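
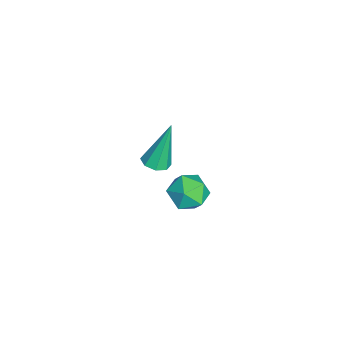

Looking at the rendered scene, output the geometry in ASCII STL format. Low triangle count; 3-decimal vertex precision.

solid 
facet normal 0.169 -0.270 -0.948
outer loop
vertex 1.152 -2.336 2.621
vertex 0.742 -2.757 2.668
vertex 0.74 -2.19 2.506
endloop
endfacet
facet normal 0.319 0.946 0.058
outer loop
vertex 1.152 -2.336 2.621
vertex 0.74 -2.19 2.506
vertex 0.398 -2.203 4.612
endloop
endfacet
facet normal 0.167 -0.270 -0.948
outer loop
vertex 0.74 -2.19 2.506
vertex 0.742 -2.757 2.668
vertex 0.329 -2.377 2.487
endloop
endfacet
facet normal -0.411 0.910 -0.061
outer loop
vertex 0.74 -2.19 2.506
vertex 0.329 -2.377 2.487
vertex 0.398 -2.203 4.612
endloop
endfacet
facet normal 0.167 -0.271 -0.948
outer loop
vertex 0.329 -2.377 2.487
vertex 0.742 -2.757 2.668
vertex 0.16 -2.786 2.574
endloop
endfacet
facet normal -0.924 0.382 -0.001
outer loop
vertex 0.329 -2.377 2.487
vertex 0.16 -2.786 2.574
vertex 0.398 -2.203 4.612
endloop
endfacet
facet normal 0.167 -0.270 -0.948
outer loop
vertex 0.16 -2.786 2.574
vertex 0.742 -2.757 2.668
vertex 0.332 -3.179 2.716
endloop
endfacet
facet normal -0.922 -0.330 0.202
outer loop
vertex 0.16 -2.786 2.574
vertex 0.332 -3.179 2.716
vertex 0.398 -2.203 4.612
endloop
endfacet
facet normal 0.168 -0.271 -0.948
outer loop
vertex 0.332 -3.179 2.716
vertex 0.742 -2.757 2.668
vertex 0.744 -3.325 2.831
endloop
endfacet
facet normal -0.406 -0.807 0.429
outer loop
vertex 0.332 -3.179 2.716
vertex 0.744 -3.325 2.831
vertex 0.398 -2.203 4.612
endloop
endfacet
facet normal 0.168 -0.271 -0.948
outer loop
vertex 0.744 -3.325 2.831
vertex 0.742 -2.757 2.668
vertex 1.154 -3.138 2.85
endloop
endfacet
facet normal 0.326 -0.770 0.548
outer loop
vertex 0.744 -3.325 2.831
vertex 1.154 -3.138 2.85
vertex 0.398 -2.203 4.612
endloop
endfacet
facet normal 0.168 -0.271 -0.948
outer loop
vertex 1.154 -3.138 2.85
vertex 0.742 -2.757 2.668
vertex 1.324 -2.729 2.763
endloop
endfacet
facet normal 0.838 -0.244 0.489
outer loop
vertex 1.154 -3.138 2.85
vertex 1.324 -2.729 2.763
vertex 0.398 -2.203 4.612
endloop
endfacet
facet normal 0.168 -0.269 -0.948
outer loop
vertex 1.324 -2.729 2.763
vertex 0.742 -2.757 2.668
vertex 1.152 -2.336 2.621
endloop
endfacet
facet normal 0.836 0.469 0.285
outer loop
vertex 1.324 -2.729 2.763
vertex 1.152 -2.336 2.621
vertex 0.398 -2.203 4.612
endloop
endfacet
facet normal 0.218 0.094 0.971
outer loop
vertex -0.601 -1.027 -0.193
vertex -0.922 -1.881 -0.038
vertex -0.03 -1.753 -0.251
endloop
endfacet
facet normal 0.667 0.479 0.571
outer loop
vertex -0.601 -1.027 -0.193
vertex -0.03 -1.753 -0.251
vertex 0.02 -1.075 -0.878
endloop
endfacet
facet normal 0.281 0.941 0.189
outer loop
vertex -0.601 -1.027 -0.193
vertex 0.02 -1.075 -0.878
vertex -0.841 -0.783 -1.053
endloop
endfacet
facet normal -0.407 0.843 0.353
outer loop
vertex -0.601 -1.027 -0.193
vertex -0.841 -0.783 -1.053
vertex -1.422 -1.281 -0.534
endloop
endfacet
facet normal -0.446 0.319 0.836
outer loop
vertex -0.601 -1.027 -0.193
vertex -1.422 -1.281 -0.534
vertex -0.922 -1.881 -0.038
endloop
endfacet
facet normal 0.993 0.034 0.116
outer loop
vertex 0.02 -1.075 -0.878
vertex -0.03 -1.753 -0.251
vertex 0.082 -1.959 -1.146
endloop
endfacet
facet normal 0.267 -0.586 0.765
outer loop
vertex -0.03 -1.753 -0.251
vertex -0.922 -1.881 -0.038
vertex -0.499 -2.457 -0.627
endloop
endfacet
facet normal -0.808 -0.222 0.546
outer loop
vertex -0.922 -1.881 -0.038
vertex -1.422 -1.281 -0.534
vertex -1.36 -2.165 -0.802
endloop
endfacet
facet normal -0.745 0.623 -0.237
outer loop
vertex -1.422 -1.281 -0.534
vertex -0.841 -0.783 -1.053
vertex -1.31 -1.487 -1.429
endloop
endfacet
facet normal 0.368 0.783 -0.502
outer loop
vertex -0.841 -0.783 -1.053
vertex 0.02 -1.075 -0.878
vertex -0.418 -1.359 -1.642
endloop
endfacet
facet normal 0.407 -0.843 -0.353
outer loop
vertex -0.739 -2.213 -1.487
vertex 0.082 -1.959 -1.146
vertex -0.499 -2.457 -0.627
endloop
endfacet
facet normal -0.281 -0.941 -0.189
outer loop
vertex -0.739 -2.213 -1.487
vertex -0.499 -2.457 -0.627
vertex -1.36 -2.165 -0.802
endloop
endfacet
facet normal -0.667 -0.479 -0.571
outer loop
vertex -0.739 -2.213 -1.487
vertex -1.36 -2.165 -0.802
vertex -1.31 -1.487 -1.429
endloop
endfacet
facet normal -0.218 -0.094 -0.971
outer loop
vertex -0.739 -2.213 -1.487
vertex -1.31 -1.487 -1.429
vertex -0.418 -1.359 -1.642
endloop
endfacet
facet normal 0.446 -0.319 -0.836
outer loop
vertex -0.739 -2.213 -1.487
vertex -0.418 -1.359 -1.642
vertex 0.082 -1.959 -1.146
endloop
endfacet
facet normal 0.745 -0.623 0.237
outer loop
vertex -0.499 -2.457 -0.627
vertex 0.082 -1.959 -1.146
vertex -0.03 -1.753 -0.251
endloop
endfacet
facet normal -0.368 -0.783 0.502
outer loop
vertex -1.36 -2.165 -0.802
vertex -0.499 -2.457 -0.627
vertex -0.922 -1.881 -0.038
endloop
endfacet
facet normal -0.993 -0.034 -0.116
outer loop
vertex -1.31 -1.487 -1.429
vertex -1.36 -2.165 -0.802
vertex -1.422 -1.281 -0.534
endloop
endfacet
facet normal -0.267 0.586 -0.765
outer loop
vertex -0.418 -1.359 -1.642
vertex -1.31 -1.487 -1.429
vertex -0.841 -0.783 -1.053
endloop
endfacet
facet normal 0.808 0.222 -0.546
outer loop
vertex 0.082 -1.959 -1.146
vertex -0.418 -1.359 -1.642
vertex 0.02 -1.075 -0.878
endloop
endfacet

endsolid


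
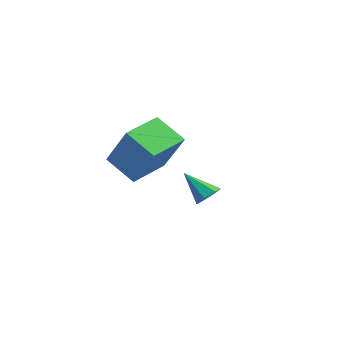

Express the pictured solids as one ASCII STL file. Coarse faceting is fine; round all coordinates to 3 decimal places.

solid 
facet normal -0.563 0.050 -0.825
outer loop
vertex -3.347 -0.807 -0.572
vertex -3.506 0.652 -0.375
vertex -2.29 -0.596 -1.281
endloop
endfacet
facet normal 0.107 -0.985 -0.133
outer loop
vertex -1.214 -0.692 0.295
vertex -3.347 -0.807 -0.572
vertex -2.29 -0.596 -1.281
endloop
endfacet
facet normal -0.563 0.051 -0.825
outer loop
vertex -2.29 -0.596 -1.281
vertex -3.506 0.652 -0.375
vertex -2.449 0.863 -1.083
endloop
endfacet
facet normal 0.819 0.164 -0.549
outer loop
vertex -2.449 0.863 -1.083
vertex -1.214 -0.692 0.295
vertex -2.29 -0.596 -1.281
endloop
endfacet
facet normal -0.819 -0.163 0.549
outer loop
vertex -3.347 -0.807 -0.572
vertex -2.43 0.556 1.201
vertex -3.506 0.652 -0.375
endloop
endfacet
facet normal 0.107 -0.985 -0.133
outer loop
vertex -2.271 -0.903 1.003
vertex -3.347 -0.807 -0.572
vertex -1.214 -0.692 0.295
endloop
endfacet
facet normal -0.819 -0.164 0.550
outer loop
vertex -2.271 -0.903 1.003
vertex -2.43 0.556 1.201
vertex -3.347 -0.807 -0.572
endloop
endfacet
facet normal -0.107 0.985 0.133
outer loop
vertex -3.506 0.652 -0.375
vertex -2.43 0.556 1.201
vertex -2.449 0.863 -1.083
endloop
endfacet
facet normal 0.819 0.163 -0.550
outer loop
vertex -1.373 0.767 0.492
vertex -1.214 -0.692 0.295
vertex -2.449 0.863 -1.083
endloop
endfacet
facet normal -0.107 0.985 0.133
outer loop
vertex -2.449 0.863 -1.083
vertex -2.43 0.556 1.201
vertex -1.373 0.767 0.492
endloop
endfacet
facet normal 0.563 -0.050 0.825
outer loop
vertex -1.373 0.767 0.492
vertex -2.271 -0.903 1.003
vertex -1.214 -0.692 0.295
endloop
endfacet
facet normal 0.563 -0.051 0.825
outer loop
vertex -2.43 0.556 1.201
vertex -2.271 -0.903 1.003
vertex -1.373 0.767 0.492
endloop
endfacet
facet normal 0.721 0.187 -0.667
outer loop
vertex -3.022 3.744 -3.496
vertex -3.401 3.785 -3.894
vertex -3.202 4.181 -3.568
endloop
endfacet
facet normal 0.293 0.272 0.917
outer loop
vertex -3.022 3.744 -3.496
vertex -3.202 4.181 -3.568
vertex -4.359 3.535 -3.006
endloop
endfacet
facet normal 0.720 0.188 -0.668
outer loop
vertex -3.202 4.181 -3.568
vertex -3.401 3.785 -3.894
vertex -3.531 4.319 -3.884
endloop
endfacet
facet normal -0.187 0.814 0.550
outer loop
vertex -3.202 4.181 -3.568
vertex -3.531 4.319 -3.884
vertex -4.359 3.535 -3.006
endloop
endfacet
facet normal 0.721 0.188 -0.667
outer loop
vertex -3.531 4.319 -3.884
vertex -3.401 3.785 -3.894
vertex -3.762 4.055 -4.208
endloop
endfacet
facet normal -0.717 0.695 -0.055
outer loop
vertex -3.531 4.319 -3.884
vertex -3.762 4.055 -4.208
vertex -4.359 3.535 -3.006
endloop
endfacet
facet normal 0.721 0.188 -0.667
outer loop
vertex -3.762 4.055 -4.208
vertex -3.401 3.785 -3.894
vertex -3.721 3.588 -4.295
endloop
endfacet
facet normal -0.896 0.004 -0.443
outer loop
vertex -3.762 4.055 -4.208
vertex -3.721 3.588 -4.295
vertex -4.359 3.535 -3.006
endloop
endfacet
facet normal 0.720 0.189 -0.668
outer loop
vertex -3.721 3.588 -4.295
vertex -3.401 3.785 -3.894
vertex -3.438 3.269 -4.08
endloop
endfacet
facet normal -0.590 -0.740 -0.322
outer loop
vertex -3.721 3.588 -4.295
vertex -3.438 3.269 -4.08
vertex -4.359 3.535 -3.006
endloop
endfacet
facet normal 0.722 0.188 -0.665
outer loop
vertex -3.438 3.269 -4.08
vertex -3.401 3.785 -3.894
vertex -3.128 3.338 -3.724
endloop
endfacet
facet normal -0.030 -0.976 0.216
outer loop
vertex -3.438 3.269 -4.08
vertex -3.128 3.338 -3.724
vertex -4.359 3.535 -3.006
endloop
endfacet
facet normal 0.721 0.187 -0.667
outer loop
vertex -3.128 3.338 -3.724
vertex -3.401 3.785 -3.894
vertex -3.022 3.744 -3.496
endloop
endfacet
facet normal 0.364 -0.527 0.768
outer loop
vertex -3.128 3.338 -3.724
vertex -3.022 3.744 -3.496
vertex -4.359 3.535 -3.006
endloop
endfacet

endsolid


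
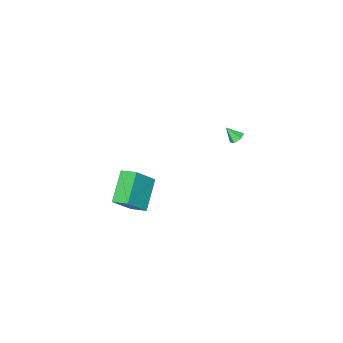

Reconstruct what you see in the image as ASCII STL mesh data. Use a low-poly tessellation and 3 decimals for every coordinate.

solid 
facet normal -0.292 0.591 -0.752
outer loop
vertex -3.215 -2.377 -3.591
vertex -3.678 -2.592 -3.58
vertex -3.58 -2.18 -3.294
endloop
endfacet
facet normal 0.698 0.412 0.585
outer loop
vertex -3.215 -2.377 -3.591
vertex -3.58 -2.18 -3.294
vertex -3.382 -3.188 -2.82
endloop
endfacet
facet normal -0.292 0.591 -0.752
outer loop
vertex -3.58 -2.18 -3.294
vertex -3.678 -2.592 -3.58
vertex -4.043 -2.395 -3.283
endloop
endfacet
facet normal -0.161 0.394 0.905
outer loop
vertex -3.58 -2.18 -3.294
vertex -4.043 -2.395 -3.283
vertex -3.382 -3.188 -2.82
endloop
endfacet
facet normal -0.293 0.591 -0.752
outer loop
vertex -4.043 -2.395 -3.283
vertex -3.678 -2.592 -3.58
vertex -4.141 -2.806 -3.568
endloop
endfacet
facet normal -0.741 -0.254 0.622
outer loop
vertex -4.043 -2.395 -3.283
vertex -4.141 -2.806 -3.568
vertex -3.382 -3.188 -2.82
endloop
endfacet
facet normal -0.293 0.591 -0.752
outer loop
vertex -4.141 -2.806 -3.568
vertex -3.678 -2.592 -3.58
vertex -3.776 -3.003 -3.865
endloop
endfacet
facet normal -0.464 -0.886 0.018
outer loop
vertex -4.141 -2.806 -3.568
vertex -3.776 -3.003 -3.865
vertex -3.382 -3.188 -2.82
endloop
endfacet
facet normal -0.294 0.591 -0.751
outer loop
vertex -3.776 -3.003 -3.865
vertex -3.678 -2.592 -3.58
vertex -3.313 -2.788 -3.877
endloop
endfacet
facet normal 0.395 -0.867 -0.302
outer loop
vertex -3.776 -3.003 -3.865
vertex -3.313 -2.788 -3.877
vertex -3.382 -3.188 -2.82
endloop
endfacet
facet normal -0.293 0.592 -0.751
outer loop
vertex -3.313 -2.788 -3.877
vertex -3.678 -2.592 -3.58
vertex -3.215 -2.377 -3.591
endloop
endfacet
facet normal 0.975 -0.219 -0.019
outer loop
vertex -3.313 -2.788 -3.877
vertex -3.215 -2.377 -3.591
vertex -3.382 -3.188 -2.82
endloop
endfacet
facet normal -0.714 -0.401 0.574
outer loop
vertex 3.824 -4.37 -2.636
vertex 3.548 -3.402 -2.303
vertex 2.544 -4.223 -4.126
endloop
endfacet
facet normal 0.260 -0.913 -0.313
outer loop
vertex 4.052 -3.378 -5.337
vertex 3.824 -4.37 -2.636
vertex 2.544 -4.223 -4.126
endloop
endfacet
facet normal -0.715 -0.400 0.574
outer loop
vertex 2.544 -4.223 -4.126
vertex 3.548 -3.402 -2.303
vertex 2.269 -3.255 -3.794
endloop
endfacet
facet normal -0.650 0.075 -0.757
outer loop
vertex 2.269 -3.255 -3.794
vertex 4.052 -3.378 -5.337
vertex 2.544 -4.223 -4.126
endloop
endfacet
facet normal 0.650 -0.075 0.757
outer loop
vertex 3.824 -4.37 -2.636
vertex 5.056 -2.557 -3.514
vertex 3.548 -3.402 -2.303
endloop
endfacet
facet normal 0.260 -0.913 -0.313
outer loop
vertex 5.331 -3.525 -3.846
vertex 3.824 -4.37 -2.636
vertex 4.052 -3.378 -5.337
endloop
endfacet
facet normal 0.650 -0.075 0.757
outer loop
vertex 5.331 -3.525 -3.846
vertex 5.056 -2.557 -3.514
vertex 3.824 -4.37 -2.636
endloop
endfacet
facet normal -0.260 0.913 0.313
outer loop
vertex 3.548 -3.402 -2.303
vertex 5.056 -2.557 -3.514
vertex 2.269 -3.255 -3.794
endloop
endfacet
facet normal -0.650 0.075 -0.757
outer loop
vertex 3.776 -2.41 -5.004
vertex 4.052 -3.378 -5.337
vertex 2.269 -3.255 -3.794
endloop
endfacet
facet normal -0.260 0.913 0.314
outer loop
vertex 2.269 -3.255 -3.794
vertex 5.056 -2.557 -3.514
vertex 3.776 -2.41 -5.004
endloop
endfacet
facet normal 0.714 0.401 -0.573
outer loop
vertex 3.776 -2.41 -5.004
vertex 5.331 -3.525 -3.846
vertex 4.052 -3.378 -5.337
endloop
endfacet
facet normal 0.714 0.400 -0.574
outer loop
vertex 5.056 -2.557 -3.514
vertex 5.331 -3.525 -3.846
vertex 3.776 -2.41 -5.004
endloop
endfacet

endsolid


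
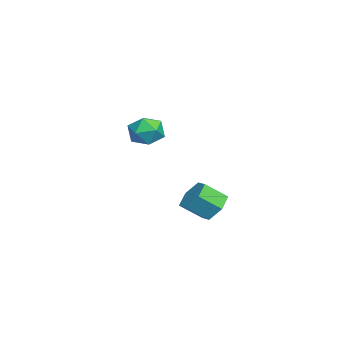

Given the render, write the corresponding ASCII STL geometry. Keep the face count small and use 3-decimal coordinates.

solid 
facet normal -0.263 0.179 0.948
outer loop
vertex -3.265 -1.295 4.583
vertex -3.792 -2.181 4.604
vertex -2.798 -2.165 4.877
endloop
endfacet
facet normal 0.372 0.470 0.801
outer loop
vertex -3.265 -1.295 4.583
vertex -2.798 -2.165 4.877
vertex -2.309 -1.501 4.26
endloop
endfacet
facet normal 0.286 0.924 0.256
outer loop
vertex -3.265 -1.295 4.583
vertex -2.309 -1.501 4.26
vertex -3.0 -1.106 3.606
endloop
endfacet
facet normal -0.403 0.913 0.067
outer loop
vertex -3.265 -1.295 4.583
vertex -3.0 -1.106 3.606
vertex -3.916 -1.526 3.818
endloop
endfacet
facet normal -0.742 0.453 0.494
outer loop
vertex -3.265 -1.295 4.583
vertex -3.916 -1.526 3.818
vertex -3.792 -2.181 4.604
endloop
endfacet
facet normal 0.809 -0.051 0.586
outer loop
vertex -2.309 -1.501 4.26
vertex -2.798 -2.165 4.877
vertex -2.244 -2.514 4.082
endloop
endfacet
facet normal -0.218 -0.522 0.824
outer loop
vertex -2.798 -2.165 4.877
vertex -3.792 -2.181 4.604
vertex -3.16 -2.934 4.294
endloop
endfacet
facet normal -0.993 -0.080 0.090
outer loop
vertex -3.792 -2.181 4.604
vertex -3.916 -1.526 3.818
vertex -3.851 -2.539 3.64
endloop
endfacet
facet normal -0.444 0.665 -0.601
outer loop
vertex -3.916 -1.526 3.818
vertex -3.0 -1.106 3.606
vertex -3.362 -1.875 3.023
endloop
endfacet
facet normal 0.669 0.683 -0.294
outer loop
vertex -3.0 -1.106 3.606
vertex -2.309 -1.501 4.26
vertex -2.368 -1.859 3.296
endloop
endfacet
facet normal 0.403 -0.913 -0.067
outer loop
vertex -2.895 -2.745 3.317
vertex -2.244 -2.514 4.082
vertex -3.16 -2.934 4.294
endloop
endfacet
facet normal -0.286 -0.924 -0.256
outer loop
vertex -2.895 -2.745 3.317
vertex -3.16 -2.934 4.294
vertex -3.851 -2.539 3.64
endloop
endfacet
facet normal -0.372 -0.470 -0.801
outer loop
vertex -2.895 -2.745 3.317
vertex -3.851 -2.539 3.64
vertex -3.362 -1.875 3.023
endloop
endfacet
facet normal 0.263 -0.179 -0.948
outer loop
vertex -2.895 -2.745 3.317
vertex -3.362 -1.875 3.023
vertex -2.368 -1.859 3.296
endloop
endfacet
facet normal 0.742 -0.453 -0.494
outer loop
vertex -2.895 -2.745 3.317
vertex -2.368 -1.859 3.296
vertex -2.244 -2.514 4.082
endloop
endfacet
facet normal 0.444 -0.665 0.601
outer loop
vertex -3.16 -2.934 4.294
vertex -2.244 -2.514 4.082
vertex -2.798 -2.165 4.877
endloop
endfacet
facet normal -0.669 -0.683 0.294
outer loop
vertex -3.851 -2.539 3.64
vertex -3.16 -2.934 4.294
vertex -3.792 -2.181 4.604
endloop
endfacet
facet normal -0.809 0.051 -0.586
outer loop
vertex -3.362 -1.875 3.023
vertex -3.851 -2.539 3.64
vertex -3.916 -1.526 3.818
endloop
endfacet
facet normal 0.218 0.522 -0.824
outer loop
vertex -2.368 -1.859 3.296
vertex -3.362 -1.875 3.023
vertex -3.0 -1.106 3.606
endloop
endfacet
facet normal 0.993 0.080 -0.090
outer loop
vertex -2.244 -2.514 4.082
vertex -2.368 -1.859 3.296
vertex -2.309 -1.501 4.26
endloop
endfacet
facet normal -0.114 0.782 -0.612
outer loop
vertex 3.874 1.646 1.404
vertex 3.012 1.346 1.181
vertex 3.133 1.931 1.906
endloop
endfacet
facet normal 0.604 0.544 0.583
outer loop
vertex 3.874 1.646 1.404
vertex 3.133 1.931 1.906
vertex 4.03 0.574 2.243
endloop
endfacet
facet normal 0.604 0.544 0.583
outer loop
vertex 4.03 0.574 2.243
vertex 3.133 1.931 1.906
vertex 3.289 0.859 2.745
endloop
endfacet
facet normal 0.113 -0.783 0.612
outer loop
vertex 4.03 0.574 2.243
vertex 3.289 0.859 2.745
vertex 3.168 0.274 2.019
endloop
endfacet
facet normal -0.114 0.782 -0.612
outer loop
vertex 3.133 1.931 1.906
vertex 3.012 1.346 1.181
vertex 2.27 1.631 1.683
endloop
endfacet
facet normal -0.381 0.535 0.754
outer loop
vertex 3.133 1.931 1.906
vertex 2.27 1.631 1.683
vertex 3.289 0.859 2.745
endloop
endfacet
facet normal -0.381 0.535 0.754
outer loop
vertex 3.289 0.859 2.745
vertex 2.27 1.631 1.683
vertex 2.426 0.559 2.522
endloop
endfacet
facet normal 0.114 -0.783 0.612
outer loop
vertex 3.289 0.859 2.745
vertex 2.426 0.559 2.522
vertex 3.168 0.274 2.019
endloop
endfacet
facet normal -0.113 0.783 -0.612
outer loop
vertex 2.27 1.631 1.683
vertex 3.012 1.346 1.181
vertex 2.15 1.046 0.957
endloop
endfacet
facet normal -0.985 -0.010 0.171
outer loop
vertex 2.27 1.631 1.683
vertex 2.15 1.046 0.957
vertex 2.426 0.559 2.522
endloop
endfacet
facet normal -0.985 -0.010 0.171
outer loop
vertex 2.426 0.559 2.522
vertex 2.15 1.046 0.957
vertex 2.306 -0.026 1.796
endloop
endfacet
facet normal 0.114 -0.783 0.612
outer loop
vertex 2.426 0.559 2.522
vertex 2.306 -0.026 1.796
vertex 3.168 0.274 2.019
endloop
endfacet
facet normal -0.113 0.783 -0.612
outer loop
vertex 2.15 1.046 0.957
vertex 3.012 1.346 1.181
vertex 2.891 0.761 0.455
endloop
endfacet
facet normal -0.604 -0.544 -0.583
outer loop
vertex 2.15 1.046 0.957
vertex 2.891 0.761 0.455
vertex 2.306 -0.026 1.796
endloop
endfacet
facet normal -0.604 -0.544 -0.583
outer loop
vertex 2.306 -0.026 1.796
vertex 2.891 0.761 0.455
vertex 3.047 -0.311 1.294
endloop
endfacet
facet normal 0.114 -0.782 0.612
outer loop
vertex 2.306 -0.026 1.796
vertex 3.047 -0.311 1.294
vertex 3.168 0.274 2.019
endloop
endfacet
facet normal -0.114 0.783 -0.612
outer loop
vertex 2.891 0.761 0.455
vertex 3.012 1.346 1.181
vertex 3.754 1.061 0.678
endloop
endfacet
facet normal 0.381 -0.535 -0.754
outer loop
vertex 2.891 0.761 0.455
vertex 3.754 1.061 0.678
vertex 3.047 -0.311 1.294
endloop
endfacet
facet normal 0.381 -0.535 -0.754
outer loop
vertex 3.047 -0.311 1.294
vertex 3.754 1.061 0.678
vertex 3.91 -0.011 1.517
endloop
endfacet
facet normal 0.114 -0.782 0.612
outer loop
vertex 3.047 -0.311 1.294
vertex 3.91 -0.011 1.517
vertex 3.168 0.274 2.019
endloop
endfacet
facet normal -0.114 0.783 -0.612
outer loop
vertex 3.754 1.061 0.678
vertex 3.012 1.346 1.181
vertex 3.874 1.646 1.404
endloop
endfacet
facet normal 0.985 0.010 -0.171
outer loop
vertex 3.754 1.061 0.678
vertex 3.874 1.646 1.404
vertex 3.91 -0.011 1.517
endloop
endfacet
facet normal 0.985 0.010 -0.171
outer loop
vertex 3.91 -0.011 1.517
vertex 3.874 1.646 1.404
vertex 4.03 0.574 2.243
endloop
endfacet
facet normal 0.113 -0.783 0.612
outer loop
vertex 3.91 -0.011 1.517
vertex 4.03 0.574 2.243
vertex 3.168 0.274 2.019
endloop
endfacet

endsolid


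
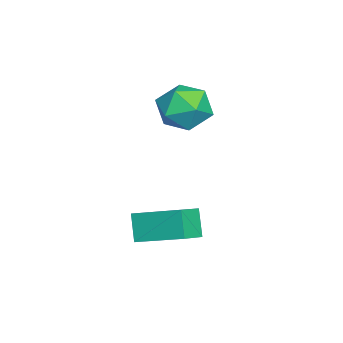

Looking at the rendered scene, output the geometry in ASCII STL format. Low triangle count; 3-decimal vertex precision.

solid 
facet normal -0.217 0.051 0.975
outer loop
vertex -2.222 -1.109 1.958
vertex -2.791 -2.15 1.886
vertex -1.631 -2.123 2.143
endloop
endfacet
facet normal 0.398 0.384 0.833
outer loop
vertex -2.222 -1.109 1.958
vertex -1.631 -2.123 2.143
vertex -1.134 -1.253 1.504
endloop
endfacet
facet normal 0.266 0.897 0.354
outer loop
vertex -2.222 -1.109 1.958
vertex -1.134 -1.253 1.504
vertex -1.986 -0.743 0.852
endloop
endfacet
facet normal -0.430 0.880 0.200
outer loop
vertex -2.222 -1.109 1.958
vertex -1.986 -0.743 0.852
vertex -3.01 -1.297 1.089
endloop
endfacet
facet normal -0.729 0.358 0.584
outer loop
vertex -2.222 -1.109 1.958
vertex -3.01 -1.297 1.089
vertex -2.791 -2.15 1.886
endloop
endfacet
facet normal 0.841 -0.089 0.533
outer loop
vertex -1.134 -1.253 1.504
vertex -1.631 -2.123 2.143
vertex -1.03 -2.383 1.151
endloop
endfacet
facet normal -0.154 -0.628 0.763
outer loop
vertex -1.631 -2.123 2.143
vertex -2.791 -2.15 1.886
vertex -2.054 -2.937 1.388
endloop
endfacet
facet normal -0.983 -0.131 0.130
outer loop
vertex -2.791 -2.15 1.886
vertex -3.01 -1.297 1.089
vertex -2.906 -2.427 0.736
endloop
endfacet
facet normal -0.500 0.714 -0.490
outer loop
vertex -3.01 -1.297 1.089
vertex -1.986 -0.743 0.852
vertex -2.409 -1.557 0.097
endloop
endfacet
facet normal 0.628 0.740 -0.241
outer loop
vertex -1.986 -0.743 0.852
vertex -1.134 -1.253 1.504
vertex -1.249 -1.53 0.354
endloop
endfacet
facet normal 0.430 -0.880 -0.200
outer loop
vertex -1.818 -2.571 0.282
vertex -1.03 -2.383 1.151
vertex -2.054 -2.937 1.388
endloop
endfacet
facet normal -0.266 -0.897 -0.354
outer loop
vertex -1.818 -2.571 0.282
vertex -2.054 -2.937 1.388
vertex -2.906 -2.427 0.736
endloop
endfacet
facet normal -0.398 -0.384 -0.833
outer loop
vertex -1.818 -2.571 0.282
vertex -2.906 -2.427 0.736
vertex -2.409 -1.557 0.097
endloop
endfacet
facet normal 0.217 -0.051 -0.975
outer loop
vertex -1.818 -2.571 0.282
vertex -2.409 -1.557 0.097
vertex -1.249 -1.53 0.354
endloop
endfacet
facet normal 0.729 -0.358 -0.584
outer loop
vertex -1.818 -2.571 0.282
vertex -1.249 -1.53 0.354
vertex -1.03 -2.383 1.151
endloop
endfacet
facet normal 0.500 -0.714 0.490
outer loop
vertex -2.054 -2.937 1.388
vertex -1.03 -2.383 1.151
vertex -1.631 -2.123 2.143
endloop
endfacet
facet normal -0.628 -0.740 0.241
outer loop
vertex -2.906 -2.427 0.736
vertex -2.054 -2.937 1.388
vertex -2.791 -2.15 1.886
endloop
endfacet
facet normal -0.841 0.089 -0.533
outer loop
vertex -2.409 -1.557 0.097
vertex -2.906 -2.427 0.736
vertex -3.01 -1.297 1.089
endloop
endfacet
facet normal 0.154 0.628 -0.763
outer loop
vertex -1.249 -1.53 0.354
vertex -2.409 -1.557 0.097
vertex -1.986 -0.743 0.852
endloop
endfacet
facet normal 0.983 0.131 -0.130
outer loop
vertex -1.03 -2.383 1.151
vertex -1.249 -1.53 0.354
vertex -1.134 -1.253 1.504
endloop
endfacet
facet normal -0.508 -0.187 0.841
outer loop
vertex 2.392 -1.197 -1.622
vertex 1.414 -0.724 -2.107
vertex 1.846 -3.092 -2.373
endloop
endfacet
facet normal 0.822 -0.398 0.407
outer loop
vertex 2.486 -2.856 -3.433
vertex 2.392 -1.197 -1.622
vertex 1.846 -3.092 -2.373
endloop
endfacet
facet normal -0.508 -0.187 0.841
outer loop
vertex 1.846 -3.092 -2.373
vertex 1.414 -0.724 -2.107
vertex 0.868 -2.618 -2.858
endloop
endfacet
facet normal -0.259 -0.898 -0.356
outer loop
vertex 0.868 -2.618 -2.858
vertex 2.486 -2.856 -3.433
vertex 1.846 -3.092 -2.373
endloop
endfacet
facet normal 0.258 0.898 0.356
outer loop
vertex 2.392 -1.197 -1.622
vertex 2.054 -0.488 -3.167
vertex 1.414 -0.724 -2.107
endloop
endfacet
facet normal 0.822 -0.398 0.408
outer loop
vertex 3.032 -0.962 -2.682
vertex 2.392 -1.197 -1.622
vertex 2.486 -2.856 -3.433
endloop
endfacet
facet normal 0.259 0.898 0.355
outer loop
vertex 3.032 -0.962 -2.682
vertex 2.054 -0.488 -3.167
vertex 2.392 -1.197 -1.622
endloop
endfacet
facet normal -0.822 0.398 -0.407
outer loop
vertex 1.414 -0.724 -2.107
vertex 2.054 -0.488 -3.167
vertex 0.868 -2.618 -2.858
endloop
endfacet
facet normal -0.258 -0.898 -0.355
outer loop
vertex 1.508 -2.383 -3.918
vertex 2.486 -2.856 -3.433
vertex 0.868 -2.618 -2.858
endloop
endfacet
facet normal -0.822 0.398 -0.408
outer loop
vertex 0.868 -2.618 -2.858
vertex 2.054 -0.488 -3.167
vertex 1.508 -2.383 -3.918
endloop
endfacet
facet normal 0.508 0.187 -0.841
outer loop
vertex 1.508 -2.383 -3.918
vertex 3.032 -0.962 -2.682
vertex 2.486 -2.856 -3.433
endloop
endfacet
facet normal 0.508 0.187 -0.841
outer loop
vertex 2.054 -0.488 -3.167
vertex 3.032 -0.962 -2.682
vertex 1.508 -2.383 -3.918
endloop
endfacet

endsolid


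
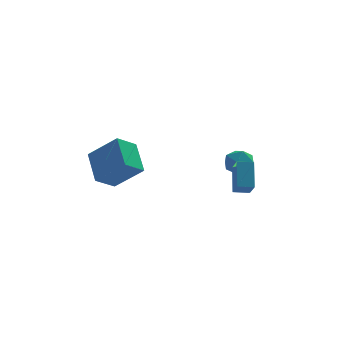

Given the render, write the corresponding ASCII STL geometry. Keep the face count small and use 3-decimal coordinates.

solid 
facet normal -0.992 0.128 0.024
outer loop
vertex 2.884 0.186 -3.926
vertex 2.764 -0.726 -4.031
vertex 2.831 -0.363 -3.183
endloop
endfacet
facet normal -0.661 0.625 0.415
outer loop
vertex 2.884 0.186 -3.926
vertex 2.831 -0.363 -3.183
vertex 3.457 0.318 -3.211
endloop
endfacet
facet normal -0.211 0.977 -0.011
outer loop
vertex 2.884 0.186 -3.926
vertex 3.457 0.318 -3.211
vertex 3.777 0.377 -4.078
endloop
endfacet
facet normal -0.263 0.698 -0.667
outer loop
vertex 2.884 0.186 -3.926
vertex 3.777 0.377 -4.078
vertex 3.348 -0.269 -4.585
endloop
endfacet
facet normal -0.746 0.172 -0.644
outer loop
vertex 2.884 0.186 -3.926
vertex 3.348 -0.269 -4.585
vertex 2.764 -0.726 -4.031
endloop
endfacet
facet normal -0.277 0.292 0.915
outer loop
vertex 3.457 0.318 -3.211
vertex 2.831 -0.363 -3.183
vertex 3.692 -0.511 -2.875
endloop
endfacet
facet normal -0.811 -0.512 0.283
outer loop
vertex 2.831 -0.363 -3.183
vertex 2.764 -0.726 -4.031
vertex 3.263 -1.157 -3.382
endloop
endfacet
facet normal -0.412 -0.440 -0.798
outer loop
vertex 2.764 -0.726 -4.031
vertex 3.348 -0.269 -4.585
vertex 3.583 -1.098 -4.249
endloop
endfacet
facet normal 0.369 0.410 -0.834
outer loop
vertex 3.348 -0.269 -4.585
vertex 3.777 0.377 -4.078
vertex 4.209 -0.417 -4.277
endloop
endfacet
facet normal 0.452 0.863 0.226
outer loop
vertex 3.777 0.377 -4.078
vertex 3.457 0.318 -3.211
vertex 4.276 -0.054 -3.429
endloop
endfacet
facet normal 0.263 -0.698 0.667
outer loop
vertex 4.156 -0.966 -3.534
vertex 3.692 -0.511 -2.875
vertex 3.263 -1.157 -3.382
endloop
endfacet
facet normal 0.211 -0.977 0.011
outer loop
vertex 4.156 -0.966 -3.534
vertex 3.263 -1.157 -3.382
vertex 3.583 -1.098 -4.249
endloop
endfacet
facet normal 0.661 -0.625 -0.415
outer loop
vertex 4.156 -0.966 -3.534
vertex 3.583 -1.098 -4.249
vertex 4.209 -0.417 -4.277
endloop
endfacet
facet normal 0.992 -0.128 -0.024
outer loop
vertex 4.156 -0.966 -3.534
vertex 4.209 -0.417 -4.277
vertex 4.276 -0.054 -3.429
endloop
endfacet
facet normal 0.746 -0.172 0.644
outer loop
vertex 4.156 -0.966 -3.534
vertex 4.276 -0.054 -3.429
vertex 3.692 -0.511 -2.875
endloop
endfacet
facet normal -0.369 -0.410 0.834
outer loop
vertex 3.263 -1.157 -3.382
vertex 3.692 -0.511 -2.875
vertex 2.831 -0.363 -3.183
endloop
endfacet
facet normal -0.452 -0.863 -0.226
outer loop
vertex 3.583 -1.098 -4.249
vertex 3.263 -1.157 -3.382
vertex 2.764 -0.726 -4.031
endloop
endfacet
facet normal 0.277 -0.292 -0.915
outer loop
vertex 4.209 -0.417 -4.277
vertex 3.583 -1.098 -4.249
vertex 3.348 -0.269 -4.585
endloop
endfacet
facet normal 0.811 0.512 -0.283
outer loop
vertex 4.276 -0.054 -3.429
vertex 4.209 -0.417 -4.277
vertex 3.777 0.377 -4.078
endloop
endfacet
facet normal 0.412 0.440 0.798
outer loop
vertex 3.692 -0.511 -2.875
vertex 4.276 -0.054 -3.429
vertex 3.457 0.318 -3.211
endloop
endfacet
facet normal -0.993 0.044 0.112
outer loop
vertex 2.655 -4.323 -3.599
vertex 2.843 -3.193 -2.369
vertex 2.603 -3.428 -4.412
endloop
endfacet
facet normal -0.113 -0.672 -0.732
outer loop
vertex 3.477 -3.467 -4.511
vertex 2.655 -4.323 -3.599
vertex 2.603 -3.428 -4.412
endloop
endfacet
facet normal -0.993 0.044 0.112
outer loop
vertex 2.603 -3.428 -4.412
vertex 2.843 -3.193 -2.369
vertex 2.791 -2.299 -3.183
endloop
endfacet
facet normal -0.043 0.739 -0.672
outer loop
vertex 2.791 -2.299 -3.183
vertex 3.477 -3.467 -4.511
vertex 2.603 -3.428 -4.412
endloop
endfacet
facet normal 0.043 -0.739 0.672
outer loop
vertex 2.655 -4.323 -3.599
vertex 3.717 -3.232 -2.468
vertex 2.843 -3.193 -2.369
endloop
endfacet
facet normal -0.111 -0.673 -0.732
outer loop
vertex 3.529 -4.361 -3.697
vertex 2.655 -4.323 -3.599
vertex 3.477 -3.467 -4.511
endloop
endfacet
facet normal 0.043 -0.739 0.672
outer loop
vertex 3.529 -4.361 -3.697
vertex 3.717 -3.232 -2.468
vertex 2.655 -4.323 -3.599
endloop
endfacet
facet normal 0.113 0.673 0.731
outer loop
vertex 2.843 -3.193 -2.369
vertex 3.717 -3.232 -2.468
vertex 2.791 -2.299 -3.183
endloop
endfacet
facet normal -0.043 0.739 -0.672
outer loop
vertex 3.665 -2.337 -3.281
vertex 3.477 -3.467 -4.511
vertex 2.791 -2.299 -3.183
endloop
endfacet
facet normal 0.111 0.672 0.732
outer loop
vertex 2.791 -2.299 -3.183
vertex 3.717 -3.232 -2.468
vertex 3.665 -2.337 -3.281
endloop
endfacet
facet normal 0.993 -0.044 -0.112
outer loop
vertex 3.665 -2.337 -3.281
vertex 3.529 -4.361 -3.697
vertex 3.477 -3.467 -4.511
endloop
endfacet
facet normal 0.993 -0.044 -0.112
outer loop
vertex 3.717 -3.232 -2.468
vertex 3.529 -4.361 -3.697
vertex 3.665 -2.337 -3.281
endloop
endfacet
facet normal -0.673 0.353 -0.650
outer loop
vertex -4.091 -1.235 -4.128
vertex -4.261 0.508 -3.007
vertex -3.032 -0.637 -4.899
endloop
endfacet
facet normal 0.081 -0.839 -0.539
outer loop
vertex -1.599 -1.388 -3.513
vertex -4.091 -1.235 -4.128
vertex -3.032 -0.637 -4.899
endloop
endfacet
facet normal -0.673 0.353 -0.650
outer loop
vertex -3.032 -0.637 -4.899
vertex -4.261 0.508 -3.007
vertex -3.202 1.107 -3.777
endloop
endfacet
facet normal 0.735 0.416 -0.535
outer loop
vertex -3.202 1.107 -3.777
vertex -1.599 -1.388 -3.513
vertex -3.032 -0.637 -4.899
endloop
endfacet
facet normal -0.735 -0.416 0.535
outer loop
vertex -4.091 -1.235 -4.128
vertex -2.828 -0.243 -1.621
vertex -4.261 0.508 -3.007
endloop
endfacet
facet normal 0.082 -0.838 -0.540
outer loop
vertex -2.658 -1.987 -2.743
vertex -4.091 -1.235 -4.128
vertex -1.599 -1.388 -3.513
endloop
endfacet
facet normal -0.735 -0.416 0.535
outer loop
vertex -2.658 -1.987 -2.743
vertex -2.828 -0.243 -1.621
vertex -4.091 -1.235 -4.128
endloop
endfacet
facet normal -0.082 0.838 0.539
outer loop
vertex -4.261 0.508 -3.007
vertex -2.828 -0.243 -1.621
vertex -3.202 1.107 -3.777
endloop
endfacet
facet normal 0.735 0.416 -0.535
outer loop
vertex -1.769 0.355 -2.392
vertex -1.599 -1.388 -3.513
vertex -3.202 1.107 -3.777
endloop
endfacet
facet normal -0.081 0.838 0.539
outer loop
vertex -3.202 1.107 -3.777
vertex -2.828 -0.243 -1.621
vertex -1.769 0.355 -2.392
endloop
endfacet
facet normal 0.673 -0.353 0.651
outer loop
vertex -1.769 0.355 -2.392
vertex -2.658 -1.987 -2.743
vertex -1.599 -1.388 -3.513
endloop
endfacet
facet normal 0.673 -0.353 0.650
outer loop
vertex -2.828 -0.243 -1.621
vertex -2.658 -1.987 -2.743
vertex -1.769 0.355 -2.392
endloop
endfacet

endsolid


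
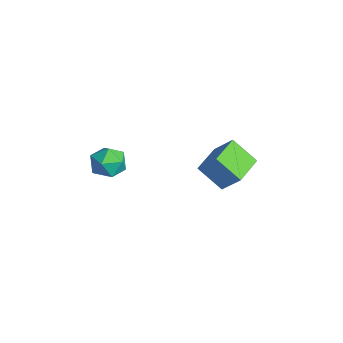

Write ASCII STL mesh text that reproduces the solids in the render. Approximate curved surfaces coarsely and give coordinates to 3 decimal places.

solid 
facet normal -0.512 0.448 0.733
outer loop
vertex 1.304 -0.701 4.091
vertex 0.694 -1.424 4.106
vertex 1.463 -1.444 4.656
endloop
endfacet
facet normal 0.180 0.620 0.764
outer loop
vertex 1.304 -0.701 4.091
vertex 1.463 -1.444 4.656
vertex 2.178 -1.055 4.172
endloop
endfacet
facet normal 0.360 0.922 0.143
outer loop
vertex 1.304 -0.701 4.091
vertex 2.178 -1.055 4.172
vertex 1.85 -0.795 3.324
endloop
endfacet
facet normal -0.221 0.937 -0.272
outer loop
vertex 1.304 -0.701 4.091
vertex 1.85 -0.795 3.324
vertex 0.933 -1.023 3.283
endloop
endfacet
facet normal -0.760 0.643 0.093
outer loop
vertex 1.304 -0.701 4.091
vertex 0.933 -1.023 3.283
vertex 0.694 -1.424 4.106
endloop
endfacet
facet normal 0.555 0.016 0.832
outer loop
vertex 2.178 -1.055 4.172
vertex 1.463 -1.444 4.656
vertex 2.107 -1.997 4.237
endloop
endfacet
facet normal -0.566 -0.263 0.782
outer loop
vertex 1.463 -1.444 4.656
vertex 0.694 -1.424 4.106
vertex 1.19 -2.225 4.196
endloop
endfacet
facet normal -0.966 0.055 -0.254
outer loop
vertex 0.694 -1.424 4.106
vertex 0.933 -1.023 3.283
vertex 0.862 -1.965 3.348
endloop
endfacet
facet normal -0.094 0.529 -0.843
outer loop
vertex 0.933 -1.023 3.283
vertex 1.85 -0.795 3.324
vertex 1.577 -1.576 2.864
endloop
endfacet
facet normal 0.846 0.504 -0.173
outer loop
vertex 1.85 -0.795 3.324
vertex 2.178 -1.055 4.172
vertex 2.346 -1.596 3.414
endloop
endfacet
facet normal 0.221 -0.937 0.272
outer loop
vertex 1.736 -2.319 3.429
vertex 2.107 -1.997 4.237
vertex 1.19 -2.225 4.196
endloop
endfacet
facet normal -0.360 -0.922 -0.143
outer loop
vertex 1.736 -2.319 3.429
vertex 1.19 -2.225 4.196
vertex 0.862 -1.965 3.348
endloop
endfacet
facet normal -0.180 -0.620 -0.764
outer loop
vertex 1.736 -2.319 3.429
vertex 0.862 -1.965 3.348
vertex 1.577 -1.576 2.864
endloop
endfacet
facet normal 0.512 -0.448 -0.733
outer loop
vertex 1.736 -2.319 3.429
vertex 1.577 -1.576 2.864
vertex 2.346 -1.596 3.414
endloop
endfacet
facet normal 0.760 -0.643 -0.093
outer loop
vertex 1.736 -2.319 3.429
vertex 2.346 -1.596 3.414
vertex 2.107 -1.997 4.237
endloop
endfacet
facet normal 0.094 -0.529 0.843
outer loop
vertex 1.19 -2.225 4.196
vertex 2.107 -1.997 4.237
vertex 1.463 -1.444 4.656
endloop
endfacet
facet normal -0.846 -0.504 0.173
outer loop
vertex 0.862 -1.965 3.348
vertex 1.19 -2.225 4.196
vertex 0.694 -1.424 4.106
endloop
endfacet
facet normal -0.555 -0.016 -0.832
outer loop
vertex 1.577 -1.576 2.864
vertex 0.862 -1.965 3.348
vertex 0.933 -1.023 3.283
endloop
endfacet
facet normal 0.566 0.263 -0.782
outer loop
vertex 2.346 -1.596 3.414
vertex 1.577 -1.576 2.864
vertex 1.85 -0.795 3.324
endloop
endfacet
facet normal 0.966 -0.055 0.254
outer loop
vertex 2.107 -1.997 4.237
vertex 2.346 -1.596 3.414
vertex 2.178 -1.055 4.172
endloop
endfacet
facet normal -0.681 0.731 0.053
outer loop
vertex 1.817 4.334 3.94
vertex 2.657 5.194 2.869
vertex 1.086 3.73 2.882
endloop
endfacet
facet normal -0.522 -0.534 0.665
outer loop
vertex 2.263 2.466 2.791
vertex 1.817 4.334 3.94
vertex 1.086 3.73 2.882
endloop
endfacet
facet normal -0.681 0.731 0.053
outer loop
vertex 1.086 3.73 2.882
vertex 2.657 5.194 2.869
vertex 1.926 4.59 1.812
endloop
endfacet
facet normal -0.514 -0.425 -0.745
outer loop
vertex 1.926 4.59 1.812
vertex 2.263 2.466 2.791
vertex 1.086 3.73 2.882
endloop
endfacet
facet normal 0.514 0.425 0.745
outer loop
vertex 1.817 4.334 3.94
vertex 3.834 3.93 2.778
vertex 2.657 5.194 2.869
endloop
endfacet
facet normal -0.521 -0.534 0.666
outer loop
vertex 2.994 3.07 3.848
vertex 1.817 4.334 3.94
vertex 2.263 2.466 2.791
endloop
endfacet
facet normal 0.514 0.425 0.745
outer loop
vertex 2.994 3.07 3.848
vertex 3.834 3.93 2.778
vertex 1.817 4.334 3.94
endloop
endfacet
facet normal 0.522 0.534 -0.666
outer loop
vertex 2.657 5.194 2.869
vertex 3.834 3.93 2.778
vertex 1.926 4.59 1.812
endloop
endfacet
facet normal -0.515 -0.425 -0.745
outer loop
vertex 3.103 3.326 1.72
vertex 2.263 2.466 2.791
vertex 1.926 4.59 1.812
endloop
endfacet
facet normal 0.522 0.534 -0.665
outer loop
vertex 1.926 4.59 1.812
vertex 3.834 3.93 2.778
vertex 3.103 3.326 1.72
endloop
endfacet
facet normal 0.681 -0.731 -0.053
outer loop
vertex 3.103 3.326 1.72
vertex 2.994 3.07 3.848
vertex 2.263 2.466 2.791
endloop
endfacet
facet normal 0.681 -0.731 -0.053
outer loop
vertex 3.834 3.93 2.778
vertex 2.994 3.07 3.848
vertex 3.103 3.326 1.72
endloop
endfacet

endsolid


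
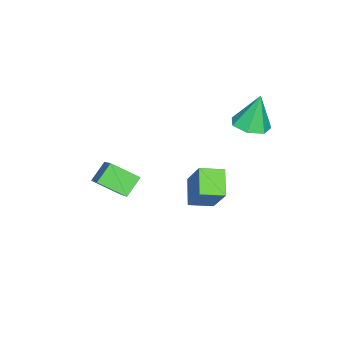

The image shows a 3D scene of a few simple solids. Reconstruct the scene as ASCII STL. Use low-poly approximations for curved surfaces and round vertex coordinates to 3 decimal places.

solid 
facet normal -0.712 0.235 0.662
outer loop
vertex 2.427 -2.016 1.945
vertex 2.234 -0.951 1.36
vertex 0.989 -2.945 0.729
endloop
endfacet
facet normal 0.156 -0.865 0.476
outer loop
vertex 1.666 -3.169 0.1
vertex 2.427 -2.016 1.945
vertex 0.989 -2.945 0.729
endloop
endfacet
facet normal -0.712 0.236 0.661
outer loop
vertex 0.989 -2.945 0.729
vertex 2.234 -0.951 1.36
vertex 0.797 -1.881 0.143
endloop
endfacet
facet normal -0.685 -0.443 -0.579
outer loop
vertex 0.797 -1.881 0.143
vertex 1.666 -3.169 0.1
vertex 0.989 -2.945 0.729
endloop
endfacet
facet normal 0.685 0.442 0.579
outer loop
vertex 2.427 -2.016 1.945
vertex 2.911 -1.175 0.731
vertex 2.234 -0.951 1.36
endloop
endfacet
facet normal 0.157 -0.865 0.476
outer loop
vertex 3.103 -2.239 1.317
vertex 2.427 -2.016 1.945
vertex 1.666 -3.169 0.1
endloop
endfacet
facet normal 0.684 0.443 0.579
outer loop
vertex 3.103 -2.239 1.317
vertex 2.911 -1.175 0.731
vertex 2.427 -2.016 1.945
endloop
endfacet
facet normal -0.156 0.865 -0.476
outer loop
vertex 2.234 -0.951 1.36
vertex 2.911 -1.175 0.731
vertex 0.797 -1.881 0.143
endloop
endfacet
facet normal -0.684 -0.442 -0.580
outer loop
vertex 1.473 -2.104 -0.485
vertex 1.666 -3.169 0.1
vertex 0.797 -1.881 0.143
endloop
endfacet
facet normal -0.157 0.865 -0.476
outer loop
vertex 0.797 -1.881 0.143
vertex 2.911 -1.175 0.731
vertex 1.473 -2.104 -0.485
endloop
endfacet
facet normal 0.712 -0.234 -0.662
outer loop
vertex 1.473 -2.104 -0.485
vertex 3.103 -2.239 1.317
vertex 1.666 -3.169 0.1
endloop
endfacet
facet normal 0.712 -0.236 -0.662
outer loop
vertex 2.911 -1.175 0.731
vertex 3.103 -2.239 1.317
vertex 1.473 -2.104 -0.485
endloop
endfacet
facet normal -0.432 -0.435 -0.790
outer loop
vertex -1.56 -0.728 -1.398
vertex -2.067 0.102 -1.578
vertex -0.654 -0.33 -2.112
endloop
endfacet
facet normal 0.512 -0.839 0.183
outer loop
vertex 0.127 0.458 -0.682
vertex -1.56 -0.728 -1.398
vertex -0.654 -0.33 -2.112
endloop
endfacet
facet normal -0.432 -0.435 -0.790
outer loop
vertex -0.654 -0.33 -2.112
vertex -2.067 0.102 -1.578
vertex -1.162 0.501 -2.292
endloop
endfacet
facet normal 0.742 0.327 -0.585
outer loop
vertex -1.162 0.501 -2.292
vertex 0.127 0.458 -0.682
vertex -0.654 -0.33 -2.112
endloop
endfacet
facet normal -0.742 -0.326 0.585
outer loop
vertex -1.56 -0.728 -1.398
vertex -1.286 0.89 -0.148
vertex -2.067 0.102 -1.578
endloop
endfacet
facet normal 0.513 -0.839 0.181
outer loop
vertex -0.778 0.059 0.032
vertex -1.56 -0.728 -1.398
vertex 0.127 0.458 -0.682
endloop
endfacet
facet normal -0.742 -0.327 0.586
outer loop
vertex -0.778 0.059 0.032
vertex -1.286 0.89 -0.148
vertex -1.56 -0.728 -1.398
endloop
endfacet
facet normal -0.513 0.839 -0.182
outer loop
vertex -2.067 0.102 -1.578
vertex -1.286 0.89 -0.148
vertex -1.162 0.501 -2.292
endloop
endfacet
facet normal 0.742 0.326 -0.585
outer loop
vertex -0.38 1.288 -0.862
vertex 0.127 0.458 -0.682
vertex -1.162 0.501 -2.292
endloop
endfacet
facet normal -0.512 0.839 -0.182
outer loop
vertex -1.162 0.501 -2.292
vertex -1.286 0.89 -0.148
vertex -0.38 1.288 -0.862
endloop
endfacet
facet normal 0.432 0.435 0.790
outer loop
vertex -0.38 1.288 -0.862
vertex -0.778 0.059 0.032
vertex 0.127 0.458 -0.682
endloop
endfacet
facet normal 0.432 0.435 0.790
outer loop
vertex -1.286 0.89 -0.148
vertex -0.778 0.059 0.032
vertex -0.38 1.288 -0.862
endloop
endfacet
facet normal 0.162 -0.176 -0.971
outer loop
vertex -0.966 1.84 2.406
vertex -1.716 1.695 2.307
vertex -1.345 2.367 2.247
endloop
endfacet
facet normal 0.669 0.609 0.426
outer loop
vertex -0.966 1.84 2.406
vertex -1.345 2.367 2.247
vertex -1.964 1.965 3.793
endloop
endfacet
facet normal 0.161 -0.176 -0.971
outer loop
vertex -1.345 2.367 2.247
vertex -1.716 1.695 2.307
vertex -2.003 2.388 2.134
endloop
endfacet
facet normal -0.012 0.969 0.247
outer loop
vertex -1.345 2.367 2.247
vertex -2.003 2.388 2.134
vertex -1.964 1.965 3.793
endloop
endfacet
facet normal 0.161 -0.176 -0.971
outer loop
vertex -2.003 2.388 2.134
vertex -1.716 1.695 2.307
vertex -2.445 1.888 2.151
endloop
endfacet
facet normal -0.733 0.654 0.184
outer loop
vertex -2.003 2.388 2.134
vertex -2.445 1.888 2.151
vertex -1.964 1.965 3.793
endloop
endfacet
facet normal 0.162 -0.175 -0.971
outer loop
vertex -2.445 1.888 2.151
vertex -1.716 1.695 2.307
vertex -2.338 1.242 2.285
endloop
endfacet
facet normal -0.954 -0.099 0.284
outer loop
vertex -2.445 1.888 2.151
vertex -2.338 1.242 2.285
vertex -1.964 1.965 3.793
endloop
endfacet
facet normal 0.163 -0.177 -0.971
outer loop
vertex -2.338 1.242 2.285
vertex -1.716 1.695 2.307
vertex -1.762 0.938 2.437
endloop
endfacet
facet normal -0.506 -0.722 0.472
outer loop
vertex -2.338 1.242 2.285
vertex -1.762 0.938 2.437
vertex -1.964 1.965 3.793
endloop
endfacet
facet normal 0.163 -0.177 -0.971
outer loop
vertex -1.762 0.938 2.437
vertex -1.716 1.695 2.307
vertex -1.152 1.204 2.491
endloop
endfacet
facet normal 0.272 -0.747 0.606
outer loop
vertex -1.762 0.938 2.437
vertex -1.152 1.204 2.491
vertex -1.964 1.965 3.793
endloop
endfacet
facet normal 0.162 -0.177 -0.971
outer loop
vertex -1.152 1.204 2.491
vertex -1.716 1.695 2.307
vertex -0.966 1.84 2.406
endloop
endfacet
facet normal 0.795 -0.154 0.586
outer loop
vertex -1.152 1.204 2.491
vertex -0.966 1.84 2.406
vertex -1.964 1.965 3.793
endloop
endfacet

endsolid


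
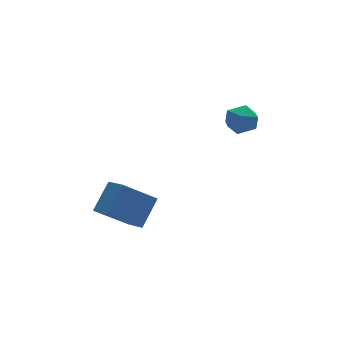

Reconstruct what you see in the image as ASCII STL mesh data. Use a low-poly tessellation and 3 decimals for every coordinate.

solid 
facet normal -0.010 0.922 -0.388
outer loop
vertex 1.252 -1.299 2.853
vertex 0.522 -1.202 3.103
vertex 1.119 -1.003 3.56
endloop
endfacet
facet normal 0.649 0.737 -0.187
outer loop
vertex 1.252 -1.299 2.853
vertex 1.119 -1.003 3.56
vertex 1.685 -1.527 3.458
endloop
endfacet
facet normal 0.830 0.143 -0.540
outer loop
vertex 1.252 -1.299 2.853
vertex 1.685 -1.527 3.458
vertex 1.437 -2.05 2.938
endloop
endfacet
facet normal 0.282 -0.039 -0.959
outer loop
vertex 1.252 -1.299 2.853
vertex 1.437 -2.05 2.938
vertex 0.718 -1.849 2.718
endloop
endfacet
facet normal -0.237 0.443 -0.865
outer loop
vertex 1.252 -1.299 2.853
vertex 0.718 -1.849 2.718
vertex 0.522 -1.202 3.103
endloop
endfacet
facet normal 0.632 0.583 0.510
outer loop
vertex 1.685 -1.527 3.458
vertex 1.119 -1.003 3.56
vertex 1.222 -1.571 4.082
endloop
endfacet
facet normal -0.435 0.881 0.184
outer loop
vertex 1.119 -1.003 3.56
vertex 0.522 -1.202 3.103
vertex 0.503 -1.37 3.862
endloop
endfacet
facet normal -0.802 0.107 -0.588
outer loop
vertex 0.522 -1.202 3.103
vertex 0.718 -1.849 2.718
vertex 0.255 -1.893 3.342
endloop
endfacet
facet normal 0.038 -0.672 -0.739
outer loop
vertex 0.718 -1.849 2.718
vertex 1.437 -2.05 2.938
vertex 0.821 -2.417 3.24
endloop
endfacet
facet normal 0.924 -0.378 -0.061
outer loop
vertex 1.437 -2.05 2.938
vertex 1.685 -1.527 3.458
vertex 1.418 -2.218 3.697
endloop
endfacet
facet normal -0.282 0.039 0.959
outer loop
vertex 0.688 -2.121 3.947
vertex 1.222 -1.571 4.082
vertex 0.503 -1.37 3.862
endloop
endfacet
facet normal -0.830 -0.143 0.540
outer loop
vertex 0.688 -2.121 3.947
vertex 0.503 -1.37 3.862
vertex 0.255 -1.893 3.342
endloop
endfacet
facet normal -0.649 -0.737 0.187
outer loop
vertex 0.688 -2.121 3.947
vertex 0.255 -1.893 3.342
vertex 0.821 -2.417 3.24
endloop
endfacet
facet normal 0.010 -0.922 0.388
outer loop
vertex 0.688 -2.121 3.947
vertex 0.821 -2.417 3.24
vertex 1.418 -2.218 3.697
endloop
endfacet
facet normal 0.237 -0.443 0.865
outer loop
vertex 0.688 -2.121 3.947
vertex 1.418 -2.218 3.697
vertex 1.222 -1.571 4.082
endloop
endfacet
facet normal -0.038 0.672 0.739
outer loop
vertex 0.503 -1.37 3.862
vertex 1.222 -1.571 4.082
vertex 1.119 -1.003 3.56
endloop
endfacet
facet normal -0.924 0.378 0.061
outer loop
vertex 0.255 -1.893 3.342
vertex 0.503 -1.37 3.862
vertex 0.522 -1.202 3.103
endloop
endfacet
facet normal -0.632 -0.583 -0.510
outer loop
vertex 0.821 -2.417 3.24
vertex 0.255 -1.893 3.342
vertex 0.718 -1.849 2.718
endloop
endfacet
facet normal 0.435 -0.881 -0.184
outer loop
vertex 1.418 -2.218 3.697
vertex 0.821 -2.417 3.24
vertex 1.437 -2.05 2.938
endloop
endfacet
facet normal 0.802 -0.107 0.588
outer loop
vertex 1.222 -1.571 4.082
vertex 1.418 -2.218 3.697
vertex 1.685 -1.527 3.458
endloop
endfacet
facet normal -0.773 0.202 0.601
outer loop
vertex -4.787 -1.543 -0.441
vertex -3.841 -0.953 0.577
vertex -4.904 -0.475 -0.951
endloop
endfacet
facet normal -0.627 -0.391 -0.674
outer loop
vertex -3.559 -0.827 -1.997
vertex -4.787 -1.543 -0.441
vertex -4.904 -0.475 -0.951
endloop
endfacet
facet normal -0.773 0.202 0.601
outer loop
vertex -4.904 -0.475 -0.951
vertex -3.841 -0.953 0.577
vertex -3.958 0.115 0.067
endloop
endfacet
facet normal -0.099 0.898 -0.429
outer loop
vertex -3.958 0.115 0.067
vertex -3.559 -0.827 -1.997
vertex -4.904 -0.475 -0.951
endloop
endfacet
facet normal 0.099 -0.898 0.429
outer loop
vertex -4.787 -1.543 -0.441
vertex -2.496 -1.305 -0.469
vertex -3.841 -0.953 0.577
endloop
endfacet
facet normal -0.627 -0.391 -0.674
outer loop
vertex -3.442 -1.895 -1.487
vertex -4.787 -1.543 -0.441
vertex -3.559 -0.827 -1.997
endloop
endfacet
facet normal 0.099 -0.898 0.429
outer loop
vertex -3.442 -1.895 -1.487
vertex -2.496 -1.305 -0.469
vertex -4.787 -1.543 -0.441
endloop
endfacet
facet normal 0.627 0.391 0.674
outer loop
vertex -3.841 -0.953 0.577
vertex -2.496 -1.305 -0.469
vertex -3.958 0.115 0.067
endloop
endfacet
facet normal -0.099 0.898 -0.429
outer loop
vertex -2.613 -0.237 -0.979
vertex -3.559 -0.827 -1.997
vertex -3.958 0.115 0.067
endloop
endfacet
facet normal 0.627 0.391 0.674
outer loop
vertex -3.958 0.115 0.067
vertex -2.496 -1.305 -0.469
vertex -2.613 -0.237 -0.979
endloop
endfacet
facet normal 0.773 -0.202 -0.601
outer loop
vertex -2.613 -0.237 -0.979
vertex -3.442 -1.895 -1.487
vertex -3.559 -0.827 -1.997
endloop
endfacet
facet normal 0.773 -0.202 -0.601
outer loop
vertex -2.496 -1.305 -0.469
vertex -3.442 -1.895 -1.487
vertex -2.613 -0.237 -0.979
endloop
endfacet

endsolid


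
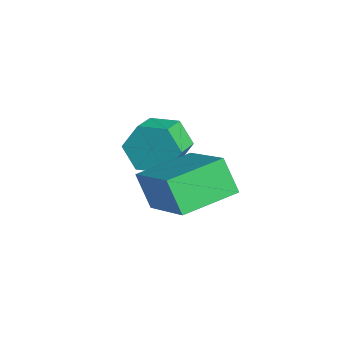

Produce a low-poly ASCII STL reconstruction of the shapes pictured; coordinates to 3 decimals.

solid 
facet normal -0.733 0.574 -0.366
outer loop
vertex 0.864 0.877 0.118
vertex 0.39 0.66 0.726
vertex 0.86 1.304 0.795
endloop
endfacet
facet normal 0.681 0.621 -0.388
outer loop
vertex 0.864 0.877 0.118
vertex 0.86 1.304 0.795
vertex 1.603 0.297 0.487
endloop
endfacet
facet normal 0.681 0.621 -0.388
outer loop
vertex 1.603 0.297 0.487
vertex 0.86 1.304 0.795
vertex 1.6 0.723 1.164
endloop
endfacet
facet normal 0.732 -0.575 0.365
outer loop
vertex 1.603 0.297 0.487
vertex 1.6 0.723 1.164
vertex 1.13 0.08 1.094
endloop
endfacet
facet normal -0.733 0.574 -0.366
outer loop
vertex 0.86 1.304 0.795
vertex 0.39 0.66 0.726
vertex 0.387 1.087 1.402
endloop
endfacet
facet normal 0.337 0.772 0.539
outer loop
vertex 0.86 1.304 0.795
vertex 0.387 1.087 1.402
vertex 1.6 0.723 1.164
endloop
endfacet
facet normal 0.337 0.772 0.539
outer loop
vertex 1.6 0.723 1.164
vertex 0.387 1.087 1.402
vertex 1.127 0.506 1.771
endloop
endfacet
facet normal 0.732 -0.575 0.365
outer loop
vertex 1.6 0.723 1.164
vertex 1.127 0.506 1.771
vertex 1.13 0.08 1.094
endloop
endfacet
facet normal -0.733 0.574 -0.366
outer loop
vertex 0.387 1.087 1.402
vertex 0.39 0.66 0.726
vertex -0.083 0.443 1.333
endloop
endfacet
facet normal -0.343 0.151 0.927
outer loop
vertex 0.387 1.087 1.402
vertex -0.083 0.443 1.333
vertex 1.127 0.506 1.771
endloop
endfacet
facet normal -0.343 0.152 0.927
outer loop
vertex 1.127 0.506 1.771
vertex -0.083 0.443 1.333
vertex 0.656 -0.137 1.702
endloop
endfacet
facet normal 0.732 -0.575 0.365
outer loop
vertex 1.127 0.506 1.771
vertex 0.656 -0.137 1.702
vertex 1.13 0.08 1.094
endloop
endfacet
facet normal -0.732 0.575 -0.365
outer loop
vertex -0.083 0.443 1.333
vertex 0.39 0.66 0.726
vertex -0.08 0.017 0.656
endloop
endfacet
facet normal -0.681 -0.621 0.388
outer loop
vertex -0.083 0.443 1.333
vertex -0.08 0.017 0.656
vertex 0.656 -0.137 1.702
endloop
endfacet
facet normal -0.681 -0.621 0.388
outer loop
vertex 0.656 -0.137 1.702
vertex -0.08 0.017 0.656
vertex 0.66 -0.564 1.025
endloop
endfacet
facet normal 0.733 -0.574 0.366
outer loop
vertex 0.656 -0.137 1.702
vertex 0.66 -0.564 1.025
vertex 1.13 0.08 1.094
endloop
endfacet
facet normal -0.732 0.575 -0.365
outer loop
vertex -0.08 0.017 0.656
vertex 0.39 0.66 0.726
vertex 0.393 0.234 0.049
endloop
endfacet
facet normal -0.337 -0.772 -0.539
outer loop
vertex -0.08 0.017 0.656
vertex 0.393 0.234 0.049
vertex 0.66 -0.564 1.025
endloop
endfacet
facet normal -0.337 -0.772 -0.539
outer loop
vertex 0.66 -0.564 1.025
vertex 0.393 0.234 0.049
vertex 1.133 -0.347 0.418
endloop
endfacet
facet normal 0.733 -0.574 0.366
outer loop
vertex 0.66 -0.564 1.025
vertex 1.133 -0.347 0.418
vertex 1.13 0.08 1.094
endloop
endfacet
facet normal -0.732 0.575 -0.365
outer loop
vertex 0.393 0.234 0.049
vertex 0.39 0.66 0.726
vertex 0.864 0.877 0.118
endloop
endfacet
facet normal 0.343 -0.152 -0.927
outer loop
vertex 0.393 0.234 0.049
vertex 0.864 0.877 0.118
vertex 1.133 -0.347 0.418
endloop
endfacet
facet normal 0.344 -0.152 -0.927
outer loop
vertex 1.133 -0.347 0.418
vertex 0.864 0.877 0.118
vertex 1.603 0.297 0.487
endloop
endfacet
facet normal 0.733 -0.574 0.366
outer loop
vertex 1.133 -0.347 0.418
vertex 1.603 0.297 0.487
vertex 1.13 0.08 1.094
endloop
endfacet
facet normal -0.844 -0.117 -0.524
outer loop
vertex 1.837 -0.58 0.845
vertex 1.514 0.988 1.016
vertex 2.384 -0.366 -0.084
endloop
endfacet
facet normal 0.201 -0.974 -0.106
outer loop
vertex 4.106 -0.128 0.984
vertex 1.837 -0.58 0.845
vertex 2.384 -0.366 -0.084
endloop
endfacet
facet normal -0.844 -0.116 -0.524
outer loop
vertex 2.384 -0.366 -0.084
vertex 1.514 0.988 1.016
vertex 2.062 1.202 0.087
endloop
endfacet
facet normal 0.497 0.194 -0.845
outer loop
vertex 2.062 1.202 0.087
vertex 4.106 -0.128 0.984
vertex 2.384 -0.366 -0.084
endloop
endfacet
facet normal -0.497 -0.195 0.845
outer loop
vertex 1.837 -0.58 0.845
vertex 3.236 1.226 2.084
vertex 1.514 0.988 1.016
endloop
endfacet
facet normal 0.201 -0.974 -0.106
outer loop
vertex 3.558 -0.342 1.913
vertex 1.837 -0.58 0.845
vertex 4.106 -0.128 0.984
endloop
endfacet
facet normal -0.498 -0.194 0.845
outer loop
vertex 3.558 -0.342 1.913
vertex 3.236 1.226 2.084
vertex 1.837 -0.58 0.845
endloop
endfacet
facet normal -0.200 0.974 0.106
outer loop
vertex 1.514 0.988 1.016
vertex 3.236 1.226 2.084
vertex 2.062 1.202 0.087
endloop
endfacet
facet normal 0.498 0.195 -0.845
outer loop
vertex 3.783 1.44 1.155
vertex 4.106 -0.128 0.984
vertex 2.062 1.202 0.087
endloop
endfacet
facet normal -0.201 0.974 0.106
outer loop
vertex 2.062 1.202 0.087
vertex 3.236 1.226 2.084
vertex 3.783 1.44 1.155
endloop
endfacet
facet normal 0.843 0.117 0.524
outer loop
vertex 3.783 1.44 1.155
vertex 3.558 -0.342 1.913
vertex 4.106 -0.128 0.984
endloop
endfacet
facet normal 0.844 0.116 0.524
outer loop
vertex 3.236 1.226 2.084
vertex 3.558 -0.342 1.913
vertex 3.783 1.44 1.155
endloop
endfacet

endsolid


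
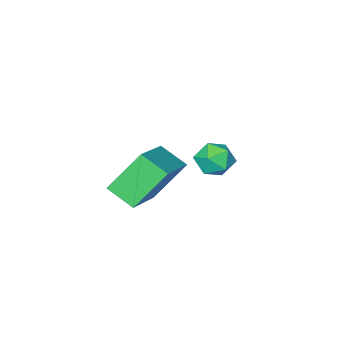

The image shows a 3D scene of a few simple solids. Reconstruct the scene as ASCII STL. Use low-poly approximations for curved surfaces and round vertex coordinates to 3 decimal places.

solid 
facet normal -0.589 0.242 0.771
outer loop
vertex 2.537 -1.585 2.312
vertex 2.22 -0.664 1.781
vertex 0.896 -2.675 1.401
endloop
endfacet
facet normal 0.286 -0.830 0.479
outer loop
vertex 1.92 -3.096 0.059
vertex 2.537 -1.585 2.312
vertex 0.896 -2.675 1.401
endloop
endfacet
facet normal -0.589 0.242 0.771
outer loop
vertex 0.896 -2.675 1.401
vertex 2.22 -0.664 1.781
vertex 0.579 -1.754 0.87
endloop
endfacet
facet normal -0.756 -0.502 -0.419
outer loop
vertex 0.579 -1.754 0.87
vertex 1.92 -3.096 0.059
vertex 0.896 -2.675 1.401
endloop
endfacet
facet normal 0.756 0.502 0.419
outer loop
vertex 2.537 -1.585 2.312
vertex 3.244 -1.085 0.439
vertex 2.22 -0.664 1.781
endloop
endfacet
facet normal 0.286 -0.830 0.479
outer loop
vertex 3.561 -2.006 0.97
vertex 2.537 -1.585 2.312
vertex 1.92 -3.096 0.059
endloop
endfacet
facet normal 0.756 0.502 0.419
outer loop
vertex 3.561 -2.006 0.97
vertex 3.244 -1.085 0.439
vertex 2.537 -1.585 2.312
endloop
endfacet
facet normal -0.286 0.830 -0.479
outer loop
vertex 2.22 -0.664 1.781
vertex 3.244 -1.085 0.439
vertex 0.579 -1.754 0.87
endloop
endfacet
facet normal -0.756 -0.502 -0.419
outer loop
vertex 1.603 -2.175 -0.472
vertex 1.92 -3.096 0.059
vertex 0.579 -1.754 0.87
endloop
endfacet
facet normal -0.286 0.830 -0.479
outer loop
vertex 0.579 -1.754 0.87
vertex 3.244 -1.085 0.439
vertex 1.603 -2.175 -0.472
endloop
endfacet
facet normal 0.589 -0.242 -0.771
outer loop
vertex 1.603 -2.175 -0.472
vertex 3.561 -2.006 0.97
vertex 1.92 -3.096 0.059
endloop
endfacet
facet normal 0.589 -0.242 -0.771
outer loop
vertex 3.244 -1.085 0.439
vertex 3.561 -2.006 0.97
vertex 1.603 -2.175 -0.472
endloop
endfacet
facet normal -0.391 -0.684 0.616
outer loop
vertex -1.719 -2.575 0.377
vertex -1.242 -3.095 0.102
vertex -1.041 -2.673 0.698
endloop
endfacet
facet normal -0.431 -0.031 0.902
outer loop
vertex -1.719 -2.575 0.377
vertex -1.041 -2.673 0.698
vertex -1.312 -1.975 0.592
endloop
endfacet
facet normal -0.804 0.383 0.454
outer loop
vertex -1.719 -2.575 0.377
vertex -1.312 -1.975 0.592
vertex -1.68 -1.964 -0.069
endloop
endfacet
facet normal -0.994 -0.015 -0.107
outer loop
vertex -1.719 -2.575 0.377
vertex -1.68 -1.964 -0.069
vertex -1.637 -2.657 -0.372
endloop
endfacet
facet normal -0.739 -0.674 -0.007
outer loop
vertex -1.719 -2.575 0.377
vertex -1.637 -2.657 -0.372
vertex -1.242 -3.095 0.102
endloop
endfacet
facet normal 0.229 0.232 0.945
outer loop
vertex -1.312 -1.975 0.592
vertex -1.041 -2.673 0.698
vertex -0.583 -2.123 0.452
endloop
endfacet
facet normal 0.295 -0.824 0.484
outer loop
vertex -1.041 -2.673 0.698
vertex -1.242 -3.095 0.102
vertex -0.54 -2.816 0.149
endloop
endfacet
facet normal -0.265 -0.808 -0.526
outer loop
vertex -1.242 -3.095 0.102
vertex -1.637 -2.657 -0.372
vertex -0.908 -2.805 -0.512
endloop
endfacet
facet normal -0.679 0.258 -0.687
outer loop
vertex -1.637 -2.657 -0.372
vertex -1.68 -1.964 -0.069
vertex -1.179 -2.107 -0.618
endloop
endfacet
facet normal -0.373 0.901 0.223
outer loop
vertex -1.68 -1.964 -0.069
vertex -1.312 -1.975 0.592
vertex -0.978 -1.685 -0.022
endloop
endfacet
facet normal 0.994 0.015 0.107
outer loop
vertex -0.501 -2.205 -0.297
vertex -0.583 -2.123 0.452
vertex -0.54 -2.816 0.149
endloop
endfacet
facet normal 0.804 -0.383 -0.454
outer loop
vertex -0.501 -2.205 -0.297
vertex -0.54 -2.816 0.149
vertex -0.908 -2.805 -0.512
endloop
endfacet
facet normal 0.431 0.031 -0.902
outer loop
vertex -0.501 -2.205 -0.297
vertex -0.908 -2.805 -0.512
vertex -1.179 -2.107 -0.618
endloop
endfacet
facet normal 0.391 0.684 -0.616
outer loop
vertex -0.501 -2.205 -0.297
vertex -1.179 -2.107 -0.618
vertex -0.978 -1.685 -0.022
endloop
endfacet
facet normal 0.739 0.674 0.007
outer loop
vertex -0.501 -2.205 -0.297
vertex -0.978 -1.685 -0.022
vertex -0.583 -2.123 0.452
endloop
endfacet
facet normal 0.679 -0.258 0.687
outer loop
vertex -0.54 -2.816 0.149
vertex -0.583 -2.123 0.452
vertex -1.041 -2.673 0.698
endloop
endfacet
facet normal 0.373 -0.901 -0.223
outer loop
vertex -0.908 -2.805 -0.512
vertex -0.54 -2.816 0.149
vertex -1.242 -3.095 0.102
endloop
endfacet
facet normal -0.229 -0.232 -0.945
outer loop
vertex -1.179 -2.107 -0.618
vertex -0.908 -2.805 -0.512
vertex -1.637 -2.657 -0.372
endloop
endfacet
facet normal -0.295 0.824 -0.484
outer loop
vertex -0.978 -1.685 -0.022
vertex -1.179 -2.107 -0.618
vertex -1.68 -1.964 -0.069
endloop
endfacet
facet normal 0.265 0.808 0.526
outer loop
vertex -0.583 -2.123 0.452
vertex -0.978 -1.685 -0.022
vertex -1.312 -1.975 0.592
endloop
endfacet

endsolid


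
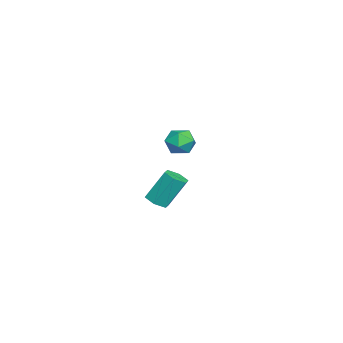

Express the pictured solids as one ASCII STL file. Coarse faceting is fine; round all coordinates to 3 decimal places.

solid 
facet normal 0.137 0.958 -0.253
outer loop
vertex -3.384 2.106 2.293
vertex -4.228 2.341 2.727
vertex -3.395 2.357 3.238
endloop
endfacet
facet normal 0.762 0.628 -0.158
outer loop
vertex -3.384 2.106 2.293
vertex -3.395 2.357 3.238
vertex -2.841 1.609 2.937
endloop
endfacet
facet normal 0.790 0.074 -0.609
outer loop
vertex -3.384 2.106 2.293
vertex -2.841 1.609 2.937
vertex -3.333 1.131 2.24
endloop
endfacet
facet normal 0.181 0.063 -0.981
outer loop
vertex -3.384 2.106 2.293
vertex -3.333 1.131 2.24
vertex -4.19 1.583 2.111
endloop
endfacet
facet normal -0.223 0.608 -0.762
outer loop
vertex -3.384 2.106 2.293
vertex -4.19 1.583 2.111
vertex -4.228 2.341 2.727
endloop
endfacet
facet normal 0.777 0.371 0.508
outer loop
vertex -2.841 1.609 2.937
vertex -3.395 2.357 3.238
vertex -3.35 1.537 3.769
endloop
endfacet
facet normal -0.235 0.905 0.354
outer loop
vertex -3.395 2.357 3.238
vertex -4.228 2.341 2.727
vertex -4.207 1.989 3.64
endloop
endfacet
facet normal -0.815 0.340 -0.469
outer loop
vertex -4.228 2.341 2.727
vertex -4.19 1.583 2.111
vertex -4.699 1.511 2.943
endloop
endfacet
facet normal -0.162 -0.543 -0.824
outer loop
vertex -4.19 1.583 2.111
vertex -3.333 1.131 2.24
vertex -4.145 0.763 2.642
endloop
endfacet
facet normal 0.822 -0.524 -0.221
outer loop
vertex -3.333 1.131 2.24
vertex -2.841 1.609 2.937
vertex -3.312 0.779 3.153
endloop
endfacet
facet normal -0.181 -0.063 0.981
outer loop
vertex -4.156 1.014 3.587
vertex -3.35 1.537 3.769
vertex -4.207 1.989 3.64
endloop
endfacet
facet normal -0.790 -0.074 0.609
outer loop
vertex -4.156 1.014 3.587
vertex -4.207 1.989 3.64
vertex -4.699 1.511 2.943
endloop
endfacet
facet normal -0.762 -0.628 0.158
outer loop
vertex -4.156 1.014 3.587
vertex -4.699 1.511 2.943
vertex -4.145 0.763 2.642
endloop
endfacet
facet normal -0.137 -0.958 0.253
outer loop
vertex -4.156 1.014 3.587
vertex -4.145 0.763 2.642
vertex -3.312 0.779 3.153
endloop
endfacet
facet normal 0.223 -0.608 0.762
outer loop
vertex -4.156 1.014 3.587
vertex -3.312 0.779 3.153
vertex -3.35 1.537 3.769
endloop
endfacet
facet normal 0.162 0.543 0.824
outer loop
vertex -4.207 1.989 3.64
vertex -3.35 1.537 3.769
vertex -3.395 2.357 3.238
endloop
endfacet
facet normal -0.822 0.524 0.221
outer loop
vertex -4.699 1.511 2.943
vertex -4.207 1.989 3.64
vertex -4.228 2.341 2.727
endloop
endfacet
facet normal -0.777 -0.371 -0.508
outer loop
vertex -4.145 0.763 2.642
vertex -4.699 1.511 2.943
vertex -4.19 1.583 2.111
endloop
endfacet
facet normal 0.235 -0.905 -0.354
outer loop
vertex -3.312 0.779 3.153
vertex -4.145 0.763 2.642
vertex -3.333 1.131 2.24
endloop
endfacet
facet normal 0.815 -0.340 0.469
outer loop
vertex -3.35 1.537 3.769
vertex -3.312 0.779 3.153
vertex -2.841 1.609 2.937
endloop
endfacet
facet normal 0.140 -0.490 -0.860
outer loop
vertex 3.761 2.006 1.438
vertex 3.327 1.48 1.667
vertex 3.055 2.039 1.304
endloop
endfacet
facet normal 0.131 0.870 -0.475
outer loop
vertex 3.761 2.006 1.438
vertex 3.055 2.039 1.304
vertex 3.487 2.967 3.124
endloop
endfacet
facet normal 0.129 0.871 -0.475
outer loop
vertex 3.487 2.967 3.124
vertex 3.055 2.039 1.304
vertex 2.781 2.999 2.991
endloop
endfacet
facet normal -0.140 0.489 0.861
outer loop
vertex 3.487 2.967 3.124
vertex 2.781 2.999 2.991
vertex 3.053 2.44 3.353
endloop
endfacet
facet normal 0.140 -0.490 -0.860
outer loop
vertex 3.055 2.039 1.304
vertex 3.327 1.48 1.667
vertex 2.62 1.513 1.533
endloop
endfacet
facet normal -0.785 0.476 -0.398
outer loop
vertex 3.055 2.039 1.304
vertex 2.62 1.513 1.533
vertex 2.781 2.999 2.991
endloop
endfacet
facet normal -0.785 0.476 -0.398
outer loop
vertex 2.781 2.999 2.991
vertex 2.62 1.513 1.533
vertex 2.346 2.473 3.22
endloop
endfacet
facet normal -0.139 0.490 0.861
outer loop
vertex 2.781 2.999 2.991
vertex 2.346 2.473 3.22
vertex 3.053 2.44 3.353
endloop
endfacet
facet normal 0.140 -0.490 -0.861
outer loop
vertex 2.62 1.513 1.533
vertex 3.327 1.48 1.667
vertex 2.893 0.953 1.896
endloop
endfacet
facet normal -0.915 -0.396 0.077
outer loop
vertex 2.62 1.513 1.533
vertex 2.893 0.953 1.896
vertex 2.346 2.473 3.22
endloop
endfacet
facet normal -0.915 -0.397 0.077
outer loop
vertex 2.346 2.473 3.22
vertex 2.893 0.953 1.896
vertex 2.619 1.914 3.582
endloop
endfacet
facet normal -0.139 0.490 0.861
outer loop
vertex 2.346 2.473 3.22
vertex 2.619 1.914 3.582
vertex 3.053 2.44 3.353
endloop
endfacet
facet normal 0.140 -0.489 -0.861
outer loop
vertex 2.893 0.953 1.896
vertex 3.327 1.48 1.667
vertex 3.599 0.921 2.029
endloop
endfacet
facet normal -0.129 -0.870 0.475
outer loop
vertex 2.893 0.953 1.896
vertex 3.599 0.921 2.029
vertex 2.619 1.914 3.582
endloop
endfacet
facet normal -0.131 -0.871 0.474
outer loop
vertex 2.619 1.914 3.582
vertex 3.599 0.921 2.029
vertex 3.325 1.881 3.716
endloop
endfacet
facet normal -0.140 0.490 0.860
outer loop
vertex 2.619 1.914 3.582
vertex 3.325 1.881 3.716
vertex 3.053 2.44 3.353
endloop
endfacet
facet normal 0.139 -0.490 -0.861
outer loop
vertex 3.599 0.921 2.029
vertex 3.327 1.48 1.667
vertex 4.034 1.447 1.8
endloop
endfacet
facet normal 0.785 -0.476 0.398
outer loop
vertex 3.599 0.921 2.029
vertex 4.034 1.447 1.8
vertex 3.325 1.881 3.716
endloop
endfacet
facet normal 0.785 -0.476 0.398
outer loop
vertex 3.325 1.881 3.716
vertex 4.034 1.447 1.8
vertex 3.76 2.407 3.487
endloop
endfacet
facet normal -0.140 0.490 0.860
outer loop
vertex 3.325 1.881 3.716
vertex 3.76 2.407 3.487
vertex 3.053 2.44 3.353
endloop
endfacet
facet normal 0.139 -0.490 -0.861
outer loop
vertex 4.034 1.447 1.8
vertex 3.327 1.48 1.667
vertex 3.761 2.006 1.438
endloop
endfacet
facet normal 0.915 0.397 -0.077
outer loop
vertex 4.034 1.447 1.8
vertex 3.761 2.006 1.438
vertex 3.76 2.407 3.487
endloop
endfacet
facet normal 0.915 0.396 -0.077
outer loop
vertex 3.76 2.407 3.487
vertex 3.761 2.006 1.438
vertex 3.487 2.967 3.124
endloop
endfacet
facet normal -0.140 0.490 0.861
outer loop
vertex 3.76 2.407 3.487
vertex 3.487 2.967 3.124
vertex 3.053 2.44 3.353
endloop
endfacet

endsolid


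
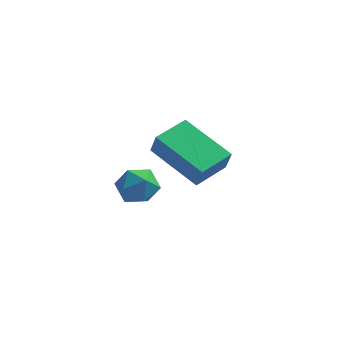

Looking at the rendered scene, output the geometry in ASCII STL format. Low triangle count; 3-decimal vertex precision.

solid 
facet normal -0.577 -0.811 -0.099
outer loop
vertex 2.393 1.469 -3.04
vertex 0.7 2.579 -2.259
vertex 2.169 1.734 -3.903
endloop
endfacet
facet normal 0.780 -0.512 -0.360
outer loop
vertex 3.0 2.901 -3.761
vertex 2.393 1.469 -3.04
vertex 2.169 1.734 -3.903
endloop
endfacet
facet normal -0.577 -0.811 -0.099
outer loop
vertex 2.169 1.734 -3.903
vertex 0.7 2.579 -2.259
vertex 0.476 2.844 -3.122
endloop
endfacet
facet normal -0.241 0.285 -0.928
outer loop
vertex 0.476 2.844 -3.122
vertex 3.0 2.901 -3.761
vertex 2.169 1.734 -3.903
endloop
endfacet
facet normal 0.241 -0.285 0.928
outer loop
vertex 2.393 1.469 -3.04
vertex 1.531 3.746 -2.117
vertex 0.7 2.579 -2.259
endloop
endfacet
facet normal 0.780 -0.512 -0.360
outer loop
vertex 3.224 2.636 -2.898
vertex 2.393 1.469 -3.04
vertex 3.0 2.901 -3.761
endloop
endfacet
facet normal 0.241 -0.285 0.928
outer loop
vertex 3.224 2.636 -2.898
vertex 1.531 3.746 -2.117
vertex 2.393 1.469 -3.04
endloop
endfacet
facet normal -0.780 0.512 0.360
outer loop
vertex 0.7 2.579 -2.259
vertex 1.531 3.746 -2.117
vertex 0.476 2.844 -3.122
endloop
endfacet
facet normal -0.241 0.285 -0.928
outer loop
vertex 1.307 4.011 -2.98
vertex 3.0 2.901 -3.761
vertex 0.476 2.844 -3.122
endloop
endfacet
facet normal -0.780 0.512 0.360
outer loop
vertex 0.476 2.844 -3.122
vertex 1.531 3.746 -2.117
vertex 1.307 4.011 -2.98
endloop
endfacet
facet normal 0.577 0.811 0.099
outer loop
vertex 1.307 4.011 -2.98
vertex 3.224 2.636 -2.898
vertex 3.0 2.901 -3.761
endloop
endfacet
facet normal 0.577 0.811 0.099
outer loop
vertex 1.531 3.746 -2.117
vertex 3.224 2.636 -2.898
vertex 1.307 4.011 -2.98
endloop
endfacet
facet normal -0.780 0.414 0.470
outer loop
vertex -0.11 -0.758 -2.195
vertex 0.305 -0.724 -1.537
vertex 0.319 -0.128 -2.038
endloop
endfacet
facet normal -0.779 0.586 -0.223
outer loop
vertex -0.11 -0.758 -2.195
vertex 0.319 -0.128 -2.038
vertex 0.306 -0.42 -2.759
endloop
endfacet
facet normal -0.799 -0.018 -0.600
outer loop
vertex -0.11 -0.758 -2.195
vertex 0.306 -0.42 -2.759
vertex 0.283 -1.195 -2.705
endloop
endfacet
facet normal -0.813 -0.565 -0.142
outer loop
vertex -0.11 -0.758 -2.195
vertex 0.283 -1.195 -2.705
vertex 0.283 -1.384 -1.95
endloop
endfacet
facet normal -0.800 -0.299 0.520
outer loop
vertex -0.11 -0.758 -2.195
vertex 0.283 -1.384 -1.95
vertex 0.305 -0.724 -1.537
endloop
endfacet
facet normal -0.164 0.915 -0.368
outer loop
vertex 0.306 -0.42 -2.759
vertex 0.319 -0.128 -2.038
vertex 0.977 -0.176 -2.45
endloop
endfacet
facet normal -0.163 0.637 0.753
outer loop
vertex 0.319 -0.128 -2.038
vertex 0.305 -0.724 -1.537
vertex 0.977 -0.365 -1.695
endloop
endfacet
facet normal -0.197 -0.515 0.834
outer loop
vertex 0.305 -0.724 -1.537
vertex 0.283 -1.384 -1.95
vertex 0.954 -1.14 -1.641
endloop
endfacet
facet normal -0.217 -0.947 -0.237
outer loop
vertex 0.283 -1.384 -1.95
vertex 0.283 -1.195 -2.705
vertex 0.941 -1.432 -2.362
endloop
endfacet
facet normal -0.197 -0.062 -0.978
outer loop
vertex 0.283 -1.195 -2.705
vertex 0.306 -0.42 -2.759
vertex 0.955 -0.836 -2.863
endloop
endfacet
facet normal 0.813 0.565 0.142
outer loop
vertex 1.37 -0.802 -2.205
vertex 0.977 -0.176 -2.45
vertex 0.977 -0.365 -1.695
endloop
endfacet
facet normal 0.799 0.018 0.600
outer loop
vertex 1.37 -0.802 -2.205
vertex 0.977 -0.365 -1.695
vertex 0.954 -1.14 -1.641
endloop
endfacet
facet normal 0.779 -0.586 0.223
outer loop
vertex 1.37 -0.802 -2.205
vertex 0.954 -1.14 -1.641
vertex 0.941 -1.432 -2.362
endloop
endfacet
facet normal 0.780 -0.414 -0.470
outer loop
vertex 1.37 -0.802 -2.205
vertex 0.941 -1.432 -2.362
vertex 0.955 -0.836 -2.863
endloop
endfacet
facet normal 0.800 0.299 -0.520
outer loop
vertex 1.37 -0.802 -2.205
vertex 0.955 -0.836 -2.863
vertex 0.977 -0.176 -2.45
endloop
endfacet
facet normal 0.217 0.947 0.237
outer loop
vertex 0.977 -0.365 -1.695
vertex 0.977 -0.176 -2.45
vertex 0.319 -0.128 -2.038
endloop
endfacet
facet normal 0.197 0.062 0.978
outer loop
vertex 0.954 -1.14 -1.641
vertex 0.977 -0.365 -1.695
vertex 0.305 -0.724 -1.537
endloop
endfacet
facet normal 0.164 -0.915 0.368
outer loop
vertex 0.941 -1.432 -2.362
vertex 0.954 -1.14 -1.641
vertex 0.283 -1.384 -1.95
endloop
endfacet
facet normal 0.163 -0.637 -0.753
outer loop
vertex 0.955 -0.836 -2.863
vertex 0.941 -1.432 -2.362
vertex 0.283 -1.195 -2.705
endloop
endfacet
facet normal 0.197 0.515 -0.834
outer loop
vertex 0.977 -0.176 -2.45
vertex 0.955 -0.836 -2.863
vertex 0.306 -0.42 -2.759
endloop
endfacet

endsolid
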